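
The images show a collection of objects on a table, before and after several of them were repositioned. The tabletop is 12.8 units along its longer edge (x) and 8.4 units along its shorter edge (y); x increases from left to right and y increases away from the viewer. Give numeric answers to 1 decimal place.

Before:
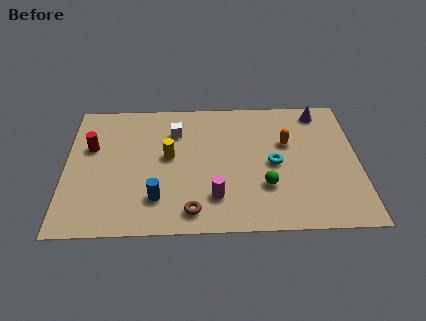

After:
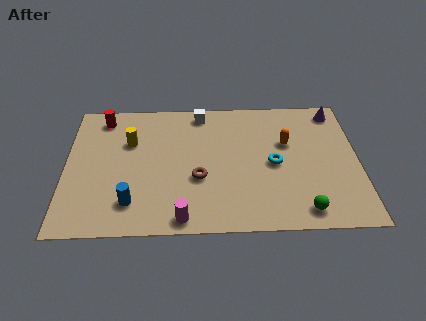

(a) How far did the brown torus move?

2.0

The brown torus moved from about (5.5, 1.2) to (5.8, 3.2), a distance of √(0.3² + 2.0²) ≈ 2.0.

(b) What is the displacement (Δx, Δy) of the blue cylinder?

(-1.1, -0.2)

The blue cylinder started near (4.0, 2.0) and ended near (2.9, 1.8).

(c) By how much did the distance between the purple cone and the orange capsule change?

+0.5

They were about 2.5 units apart before and 3.0 after — 0.5 units further apart.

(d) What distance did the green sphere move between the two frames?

2.2

The green sphere was near (8.7, 2.6) before and (10.3, 1.1) after, so it travelled √(1.6² + 1.5²) ≈ 2.2 units.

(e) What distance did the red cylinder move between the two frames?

2.0

From (1.1, 5.3) to (1.6, 7.2), the red cylinder covered √(0.5² + 1.9²) ≈ 2.0 units.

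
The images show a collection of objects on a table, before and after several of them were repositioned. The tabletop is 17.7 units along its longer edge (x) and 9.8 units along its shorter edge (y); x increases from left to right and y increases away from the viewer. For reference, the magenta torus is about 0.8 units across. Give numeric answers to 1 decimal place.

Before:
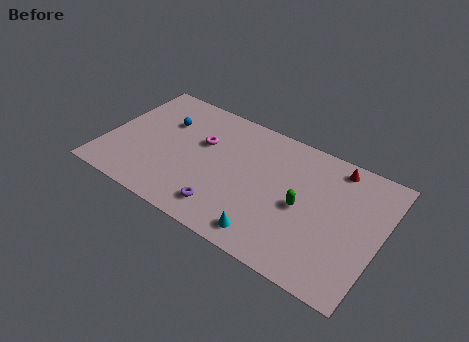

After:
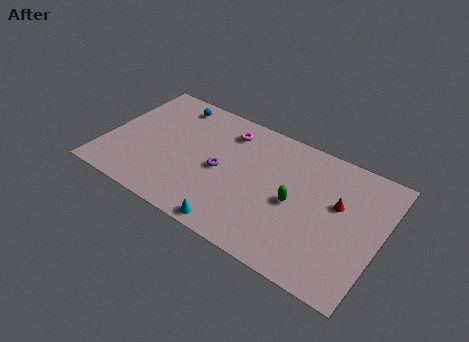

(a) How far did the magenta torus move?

2.2

From (6.0, 6.2) to (7.4, 7.9), the magenta torus covered √(1.4² + 1.7²) ≈ 2.2 units.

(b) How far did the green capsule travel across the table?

0.5

The green capsule moved from about (12.8, 4.6) to (12.3, 4.6), a distance of √(0.5² + 0.0²) ≈ 0.5.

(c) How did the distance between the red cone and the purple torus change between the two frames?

-1.7

Before: roughly 9.2 units apart; after: 7.5. That's 1.7 units closer together.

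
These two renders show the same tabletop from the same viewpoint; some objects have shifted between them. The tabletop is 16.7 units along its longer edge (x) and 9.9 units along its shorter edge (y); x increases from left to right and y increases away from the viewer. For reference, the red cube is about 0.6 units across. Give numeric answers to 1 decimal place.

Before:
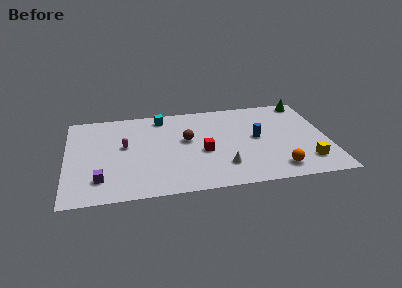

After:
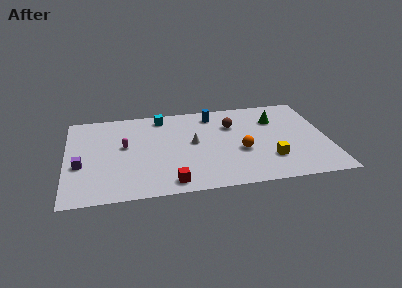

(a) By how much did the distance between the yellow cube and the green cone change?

-2.4

They were about 6.8 units apart before and 4.4 after — 2.4 units closer together.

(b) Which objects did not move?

the cyan cube and the magenta capsule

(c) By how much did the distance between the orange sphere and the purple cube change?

-1.0

They were about 11.2 units apart before and 10.2 after — 1.0 units closer together.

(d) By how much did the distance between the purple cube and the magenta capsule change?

-0.5

Before: roughly 3.8 units apart; after: 3.3. That's 0.5 units closer together.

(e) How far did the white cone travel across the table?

3.4

From (9.9, 2.4) to (8.1, 5.3), the white cone covered √(1.8² + 2.9²) ≈ 3.4 units.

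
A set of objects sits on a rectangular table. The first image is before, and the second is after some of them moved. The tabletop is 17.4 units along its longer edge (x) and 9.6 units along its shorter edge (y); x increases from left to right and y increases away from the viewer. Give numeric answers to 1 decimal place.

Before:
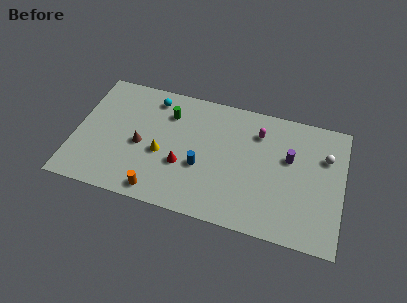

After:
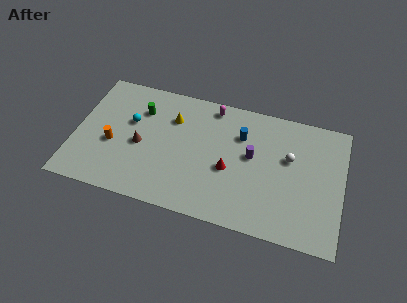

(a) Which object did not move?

the brown cone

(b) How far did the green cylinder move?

1.8

From (5.9, 7.2) to (4.1, 7.0), the green cylinder covered √(1.8² + 0.2²) ≈ 1.8 units.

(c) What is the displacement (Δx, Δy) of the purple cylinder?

(-2.4, -0.5)

From the two frames, the purple cylinder sits at roughly (13.9, 5.9) before and (11.5, 5.4) after.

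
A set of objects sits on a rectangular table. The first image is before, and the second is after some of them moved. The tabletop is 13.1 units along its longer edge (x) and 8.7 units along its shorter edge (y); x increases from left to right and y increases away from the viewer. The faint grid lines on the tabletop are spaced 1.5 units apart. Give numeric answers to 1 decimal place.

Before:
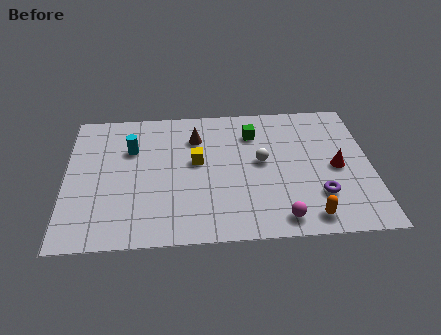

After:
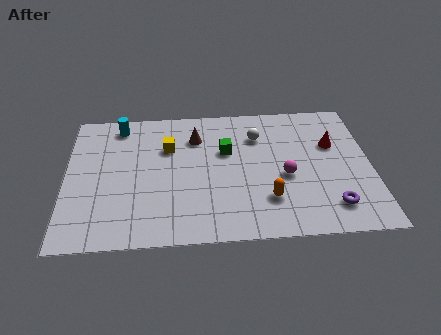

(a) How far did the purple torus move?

0.9

The purple torus moved from about (10.8, 2.4) to (11.3, 1.7), a distance of √(0.5² + 0.7²) ≈ 0.9.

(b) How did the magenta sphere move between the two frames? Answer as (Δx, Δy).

(0.3, 2.6)

From the two frames, the magenta sphere sits at roughly (9.1, 1.1) before and (9.4, 3.7) after.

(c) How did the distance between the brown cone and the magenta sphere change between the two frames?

-1.7

They were about 6.4 units apart before and 4.7 after — 1.7 units closer together.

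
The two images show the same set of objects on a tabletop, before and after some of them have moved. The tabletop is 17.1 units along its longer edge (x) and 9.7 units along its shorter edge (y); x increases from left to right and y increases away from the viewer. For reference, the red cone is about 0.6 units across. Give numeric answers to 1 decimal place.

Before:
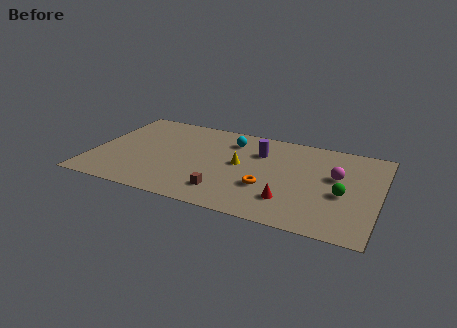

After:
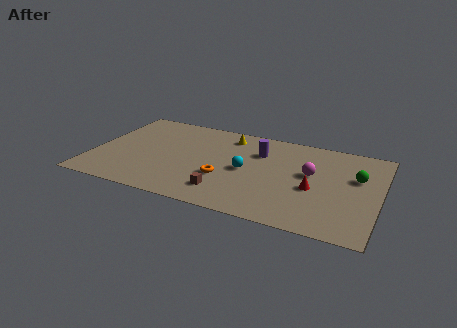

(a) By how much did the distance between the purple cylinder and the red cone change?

-0.5

The distance was about 5.0 in the first image and 4.5 in the second, so they moved 0.5 units closer together.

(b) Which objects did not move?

the purple cylinder and the brown cube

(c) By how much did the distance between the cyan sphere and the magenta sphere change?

-2.8

Before: roughly 6.7 units apart; after: 3.9. That's 2.8 units closer together.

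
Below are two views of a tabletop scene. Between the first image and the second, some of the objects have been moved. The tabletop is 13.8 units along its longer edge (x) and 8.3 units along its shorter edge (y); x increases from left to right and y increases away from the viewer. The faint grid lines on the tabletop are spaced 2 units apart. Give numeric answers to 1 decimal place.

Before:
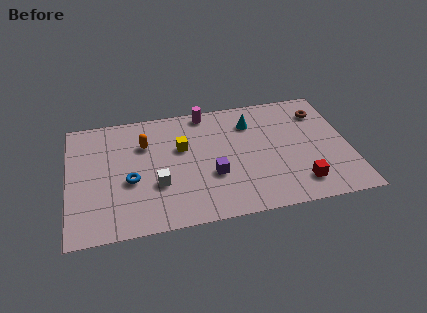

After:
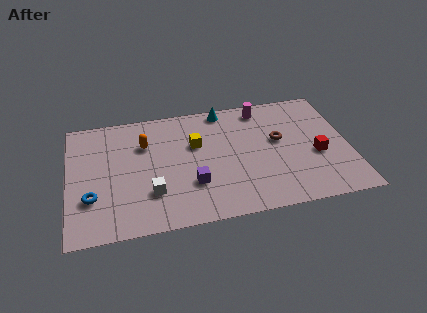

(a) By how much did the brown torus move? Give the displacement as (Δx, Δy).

(-2.2, -1.6)

The brown torus was at about (12.6, 6.4) and moved to about (10.4, 4.8).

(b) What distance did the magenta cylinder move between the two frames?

2.8

The magenta cylinder was near (6.9, 7.5) before and (9.7, 7.2) after, so it travelled √(2.8² + 0.3²) ≈ 2.8 units.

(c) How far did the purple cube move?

1.1

From (7.0, 3.0) to (6.0, 2.6), the purple cube covered √(1.0² + 0.4²) ≈ 1.1 units.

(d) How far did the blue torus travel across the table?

2.1

From (3.0, 3.4) to (1.1, 2.6), the blue torus covered √(1.9² + 0.8²) ≈ 2.1 units.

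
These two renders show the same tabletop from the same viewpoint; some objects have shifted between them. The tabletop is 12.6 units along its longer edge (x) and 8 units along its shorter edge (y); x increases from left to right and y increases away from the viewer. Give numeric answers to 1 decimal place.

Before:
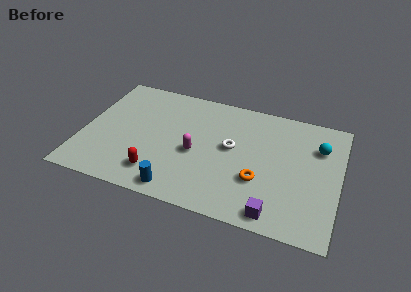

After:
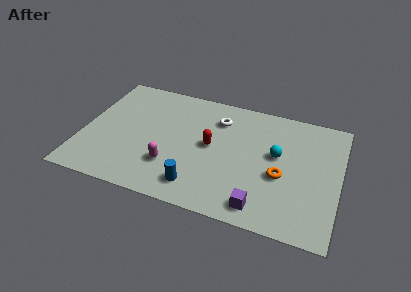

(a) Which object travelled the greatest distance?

the red capsule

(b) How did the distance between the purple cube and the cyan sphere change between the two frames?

-1.6

They were about 5.1 units apart before and 3.5 after — 1.6 units closer together.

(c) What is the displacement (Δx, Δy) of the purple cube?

(-0.7, 0.2)

From the two frames, the purple cube sits at roughly (9.7, 0.9) before and (9.0, 1.1) after.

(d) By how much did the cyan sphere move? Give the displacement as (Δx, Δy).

(-2.0, -1.1)

The cyan sphere started near (11.5, 5.7) and ended near (9.5, 4.6).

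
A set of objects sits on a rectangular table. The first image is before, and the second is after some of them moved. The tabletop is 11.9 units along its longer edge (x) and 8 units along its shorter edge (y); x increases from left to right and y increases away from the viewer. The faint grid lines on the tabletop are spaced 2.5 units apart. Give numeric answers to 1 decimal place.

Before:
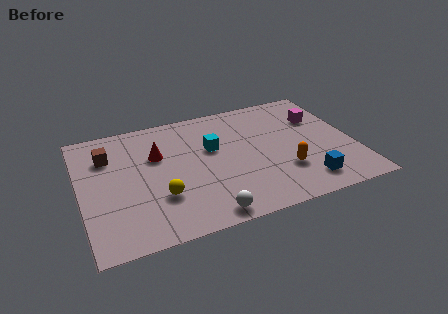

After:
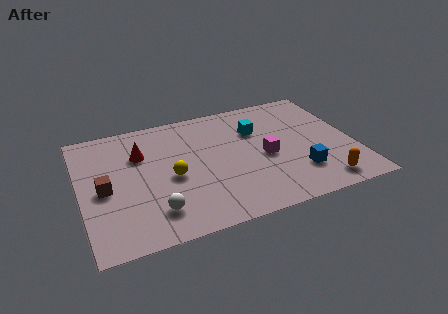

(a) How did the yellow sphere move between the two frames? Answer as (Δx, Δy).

(0.6, 1.1)

From the two frames, the yellow sphere sits at roughly (3.3, 2.5) before and (3.9, 3.6) after.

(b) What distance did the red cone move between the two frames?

0.8

From (3.4, 5.2) to (2.7, 5.5), the red cone covered √(0.7² + 0.3²) ≈ 0.8 units.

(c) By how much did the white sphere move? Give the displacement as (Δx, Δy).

(-2.1, 0.9)

The white sphere was at about (5.1, 0.8) and moved to about (3.0, 1.7).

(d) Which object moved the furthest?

the magenta cube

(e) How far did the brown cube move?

2.1

The brown cube was near (1.3, 5.8) before and (1.0, 3.7) after, so it travelled √(0.3² + 2.1²) ≈ 2.1 units.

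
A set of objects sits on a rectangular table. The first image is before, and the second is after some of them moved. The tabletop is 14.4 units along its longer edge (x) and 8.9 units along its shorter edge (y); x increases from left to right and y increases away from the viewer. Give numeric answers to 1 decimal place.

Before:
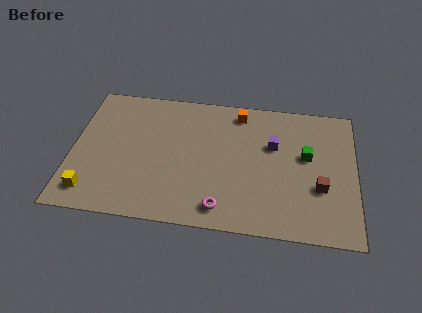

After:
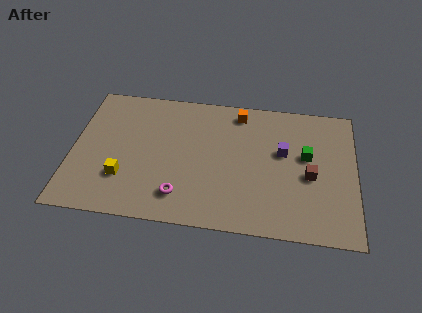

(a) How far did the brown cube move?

0.9

The brown cube was near (12.6, 3.2) before and (12.1, 3.9) after, so it travelled √(0.5² + 0.7²) ≈ 0.9 units.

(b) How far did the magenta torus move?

2.2

From (7.7, 1.3) to (5.6, 1.8), the magenta torus covered √(2.1² + 0.5²) ≈ 2.2 units.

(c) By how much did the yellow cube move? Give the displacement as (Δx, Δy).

(1.6, 1.1)

The yellow cube was at about (1.1, 1.5) and moved to about (2.7, 2.6).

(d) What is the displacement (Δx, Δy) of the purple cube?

(0.5, -0.4)

The purple cube was at about (10.2, 5.7) and moved to about (10.7, 5.3).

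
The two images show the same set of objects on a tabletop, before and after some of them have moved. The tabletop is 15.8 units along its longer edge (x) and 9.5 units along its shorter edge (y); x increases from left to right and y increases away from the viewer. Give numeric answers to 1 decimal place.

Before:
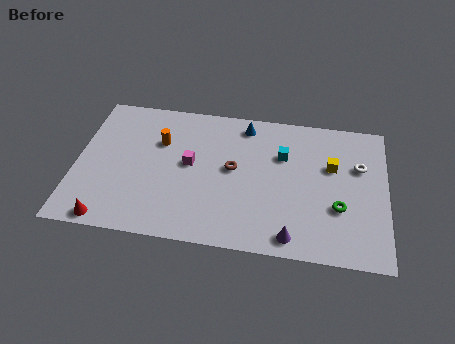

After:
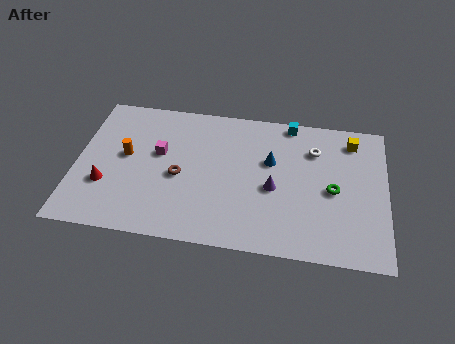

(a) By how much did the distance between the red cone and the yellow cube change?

+1.0

Before: roughly 12.3 units apart; after: 13.3. That's 1.0 units further apart.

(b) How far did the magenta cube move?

1.7

The magenta cube was near (5.8, 5.1) before and (4.2, 5.6) after, so it travelled √(1.6² + 0.5²) ≈ 1.7 units.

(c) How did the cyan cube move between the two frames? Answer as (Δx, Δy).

(0.3, 2.3)

From the two frames, the cyan cube sits at roughly (10.5, 6.4) before and (10.8, 8.7) after.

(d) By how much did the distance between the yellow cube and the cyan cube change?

+0.8

The distance was about 2.5 in the first image and 3.3 in the second, so they moved 0.8 units further apart.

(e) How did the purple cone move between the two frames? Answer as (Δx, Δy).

(-1.0, 3.0)

The purple cone was at about (11.1, 1.1) and moved to about (10.1, 4.1).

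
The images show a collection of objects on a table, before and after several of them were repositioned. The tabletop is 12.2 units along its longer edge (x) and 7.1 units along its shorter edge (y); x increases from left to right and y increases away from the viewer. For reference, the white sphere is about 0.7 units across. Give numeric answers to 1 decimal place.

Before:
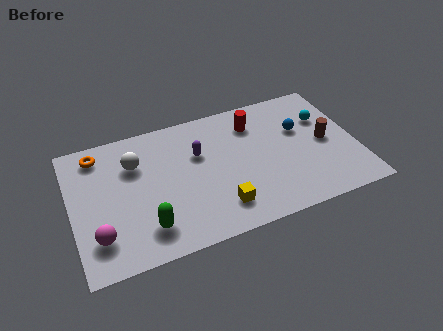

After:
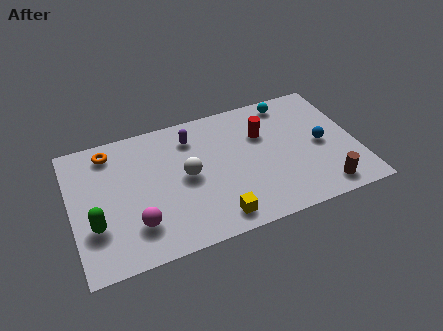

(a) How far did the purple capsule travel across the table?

1.0

From (5.5, 4.6) to (5.3, 5.6), the purple capsule covered √(0.2² + 1.0²) ≈ 1.0 units.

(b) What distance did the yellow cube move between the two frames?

0.5

The yellow cube was near (6.1, 1.5) before and (5.9, 1.0) after, so it travelled √(0.2² + 0.5²) ≈ 0.5 units.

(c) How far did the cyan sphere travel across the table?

2.0

From (11.0, 4.8) to (9.6, 6.2), the cyan sphere covered √(1.4² + 1.4²) ≈ 2.0 units.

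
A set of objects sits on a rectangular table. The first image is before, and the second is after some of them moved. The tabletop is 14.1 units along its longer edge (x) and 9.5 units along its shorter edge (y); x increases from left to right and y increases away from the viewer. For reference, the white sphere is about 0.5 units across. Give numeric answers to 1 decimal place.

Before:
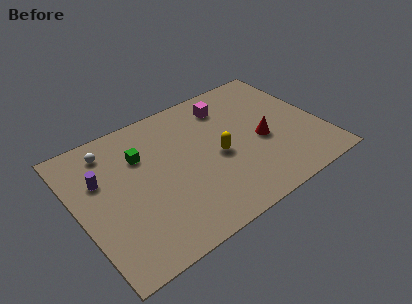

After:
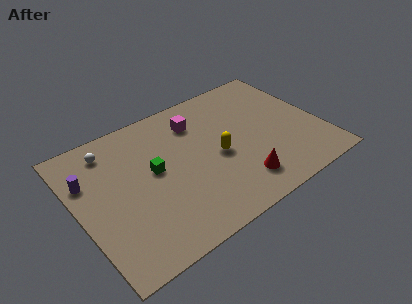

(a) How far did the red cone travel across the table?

2.8

From (10.6, 4.1) to (8.8, 1.9), the red cone covered √(1.8² + 2.2²) ≈ 2.8 units.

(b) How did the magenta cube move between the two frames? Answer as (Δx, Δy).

(-1.9, -0.3)

The magenta cube started near (9.2, 7.6) and ended near (7.3, 7.3).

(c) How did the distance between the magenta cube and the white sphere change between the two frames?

-1.9

They were about 6.9 units apart before and 5.0 after — 1.9 units closer together.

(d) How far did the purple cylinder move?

0.8

The purple cylinder moved from about (1.5, 6.2) to (0.8, 6.5), a distance of √(0.7² + 0.3²) ≈ 0.8.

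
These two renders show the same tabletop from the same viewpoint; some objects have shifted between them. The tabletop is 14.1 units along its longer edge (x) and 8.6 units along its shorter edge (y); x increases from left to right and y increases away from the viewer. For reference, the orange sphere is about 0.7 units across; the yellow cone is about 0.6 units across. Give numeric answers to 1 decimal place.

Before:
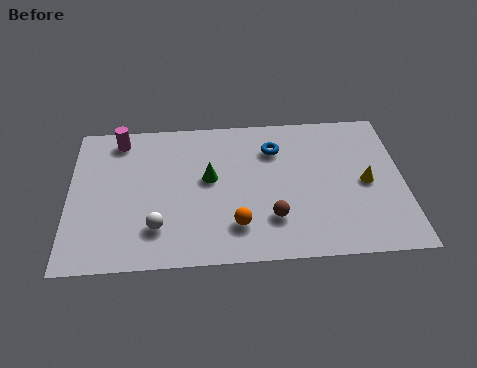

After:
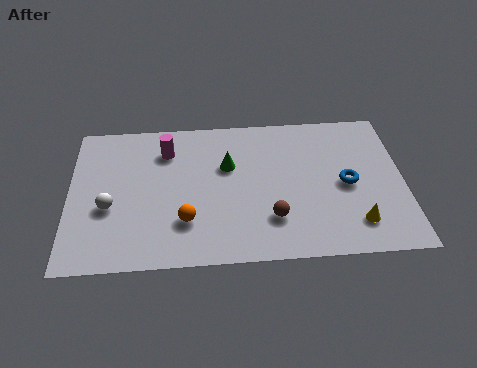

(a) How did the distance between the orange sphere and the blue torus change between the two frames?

+2.3

They were about 4.7 units apart before and 7.0 after — 2.3 units further apart.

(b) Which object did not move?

the brown sphere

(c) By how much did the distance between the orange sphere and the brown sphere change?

+2.1

They were about 1.5 units apart before and 3.6 after — 2.1 units further apart.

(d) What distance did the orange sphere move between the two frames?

2.1

The orange sphere was near (7.0, 2.0) before and (4.9, 2.4) after, so it travelled √(2.1² + 0.4²) ≈ 2.1 units.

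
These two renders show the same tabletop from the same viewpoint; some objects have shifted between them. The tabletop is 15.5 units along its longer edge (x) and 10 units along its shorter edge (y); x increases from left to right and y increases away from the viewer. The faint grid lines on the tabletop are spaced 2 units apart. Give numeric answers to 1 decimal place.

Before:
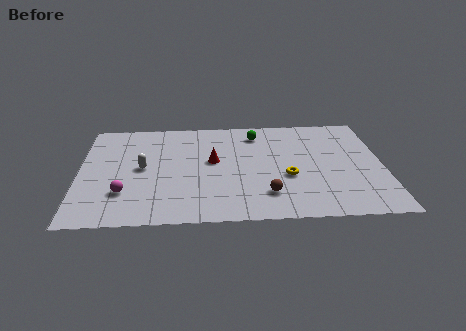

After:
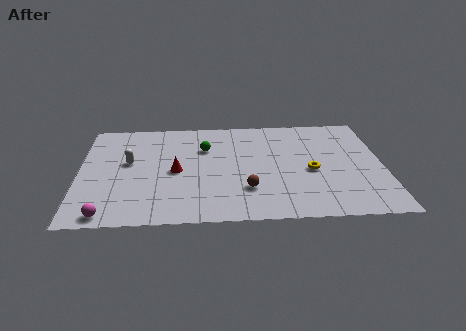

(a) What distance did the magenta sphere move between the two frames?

2.1

The magenta sphere moved from about (2.3, 2.8) to (1.5, 0.9), a distance of √(0.8² + 1.9²) ≈ 2.1.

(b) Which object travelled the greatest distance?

the green sphere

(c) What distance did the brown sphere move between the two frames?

1.1

The brown sphere moved from about (9.5, 2.3) to (8.5, 2.8), a distance of √(1.0² + 0.5²) ≈ 1.1.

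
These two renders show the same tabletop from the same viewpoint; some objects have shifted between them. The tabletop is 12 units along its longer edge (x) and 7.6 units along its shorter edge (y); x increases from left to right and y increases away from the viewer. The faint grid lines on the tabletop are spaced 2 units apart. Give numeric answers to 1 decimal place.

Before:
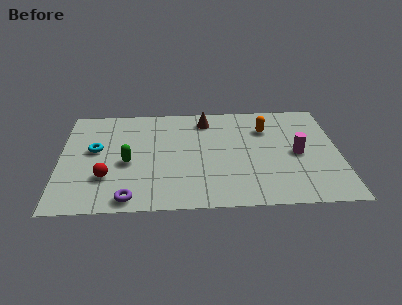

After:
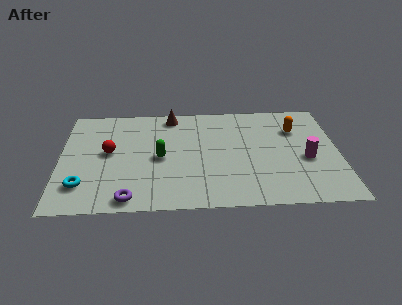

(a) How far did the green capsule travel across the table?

1.4

From (2.9, 3.3) to (4.3, 3.6), the green capsule covered √(1.4² + 0.3²) ≈ 1.4 units.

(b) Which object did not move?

the purple torus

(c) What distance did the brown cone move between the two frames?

1.6

The brown cone was near (6.3, 6.3) before and (4.8, 6.7) after, so it travelled √(1.5² + 0.4²) ≈ 1.6 units.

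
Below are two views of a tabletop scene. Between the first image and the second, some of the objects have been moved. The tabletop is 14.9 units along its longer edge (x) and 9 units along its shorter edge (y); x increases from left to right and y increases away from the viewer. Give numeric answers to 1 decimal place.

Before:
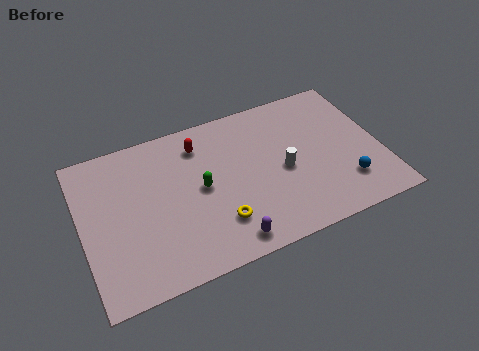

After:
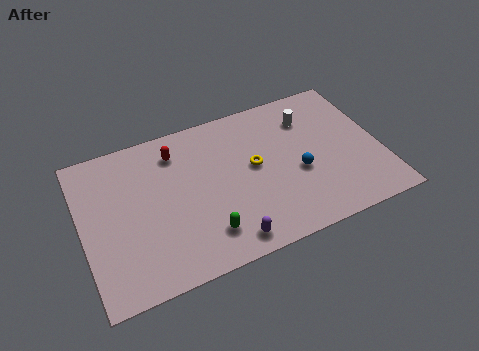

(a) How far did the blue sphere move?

2.7

The blue sphere moved from about (12.9, 2.2) to (10.7, 3.7), a distance of √(2.2² + 1.5²) ≈ 2.7.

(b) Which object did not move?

the purple capsule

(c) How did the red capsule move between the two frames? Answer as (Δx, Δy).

(-1.2, 0.0)

From the two frames, the red capsule sits at roughly (6.1, 7.2) before and (4.9, 7.2) after.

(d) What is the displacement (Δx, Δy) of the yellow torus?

(2.1, 2.6)

From the two frames, the yellow torus sits at roughly (6.5, 2.3) before and (8.6, 4.9) after.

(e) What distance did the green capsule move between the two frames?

2.7

The green capsule was near (5.9, 4.6) before and (5.8, 1.9) after, so it travelled √(0.1² + 2.7²) ≈ 2.7 units.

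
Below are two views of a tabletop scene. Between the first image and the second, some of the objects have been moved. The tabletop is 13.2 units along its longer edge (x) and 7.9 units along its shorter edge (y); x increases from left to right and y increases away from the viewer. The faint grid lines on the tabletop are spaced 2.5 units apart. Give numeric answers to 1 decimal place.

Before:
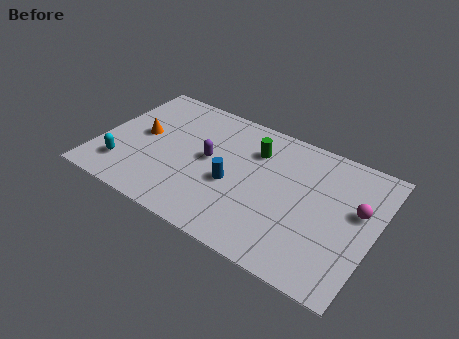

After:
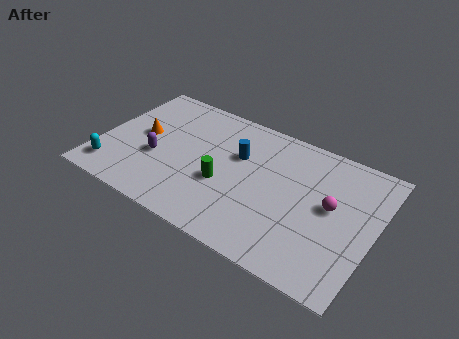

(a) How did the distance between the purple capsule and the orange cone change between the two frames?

-1.9

The distance was about 3.3 in the first image and 1.4 in the second, so they moved 1.9 units closer together.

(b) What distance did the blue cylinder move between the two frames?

1.8

The blue cylinder moved from about (6.5, 3.3) to (6.5, 5.1), a distance of √(0.0² + 1.8²) ≈ 1.8.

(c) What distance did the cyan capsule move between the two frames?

0.6

The cyan capsule moved from about (1.4, 1.8) to (0.9, 1.4), a distance of √(0.5² + 0.4²) ≈ 0.6.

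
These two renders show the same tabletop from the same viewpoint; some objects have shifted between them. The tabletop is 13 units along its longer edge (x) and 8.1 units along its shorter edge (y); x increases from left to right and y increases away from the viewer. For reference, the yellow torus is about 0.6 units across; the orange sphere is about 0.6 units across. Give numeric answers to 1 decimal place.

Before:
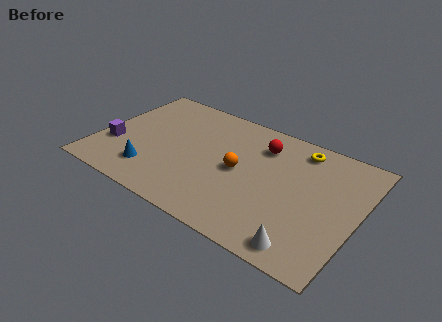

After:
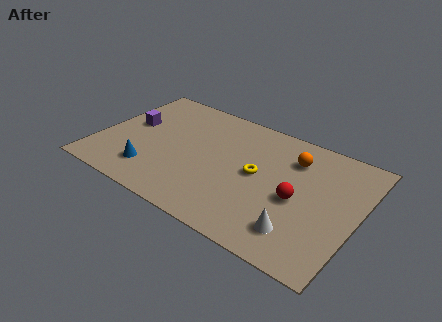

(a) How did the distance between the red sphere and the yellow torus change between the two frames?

+0.3

They were about 1.9 units apart before and 2.2 after — 0.3 units further apart.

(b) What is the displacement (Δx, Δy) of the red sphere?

(2.2, -2.6)

The red sphere started near (7.9, 6.2) and ended near (10.1, 3.6).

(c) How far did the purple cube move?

2.0

From (0.9, 2.7) to (1.4, 4.6), the purple cube covered √(0.5² + 1.9²) ≈ 2.0 units.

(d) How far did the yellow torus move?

3.2

The yellow torus moved from about (9.7, 6.9) to (8.0, 4.2), a distance of √(1.7² + 2.7²) ≈ 3.2.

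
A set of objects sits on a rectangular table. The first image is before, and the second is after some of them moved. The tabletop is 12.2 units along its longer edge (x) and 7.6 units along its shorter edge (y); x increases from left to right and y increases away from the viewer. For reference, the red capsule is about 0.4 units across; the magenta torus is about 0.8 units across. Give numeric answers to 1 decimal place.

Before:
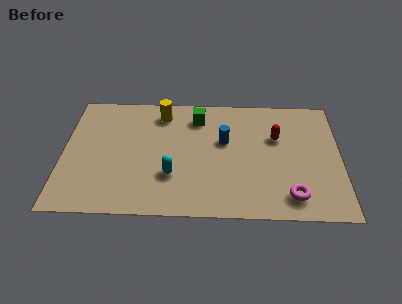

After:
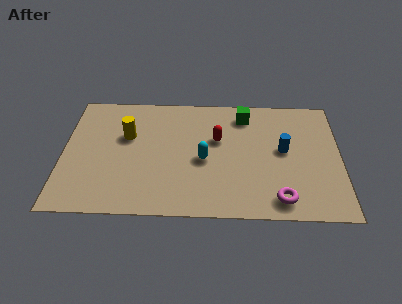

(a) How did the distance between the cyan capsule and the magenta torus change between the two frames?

-1.3

The distance was about 5.3 in the first image and 4.0 in the second, so they moved 1.3 units closer together.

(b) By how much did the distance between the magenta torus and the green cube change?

-0.9

They were about 6.3 units apart before and 5.4 after — 0.9 units closer together.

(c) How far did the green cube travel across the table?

2.1

The green cube moved from about (5.9, 6.1) to (8.0, 6.3), a distance of √(2.1² + 0.2²) ≈ 2.1.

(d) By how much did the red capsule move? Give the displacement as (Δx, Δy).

(-2.6, -0.2)

The red capsule started near (9.4, 4.9) and ended near (6.8, 4.7).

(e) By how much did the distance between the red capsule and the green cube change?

-1.7

The distance was about 3.7 in the first image and 2.0 in the second, so they moved 1.7 units closer together.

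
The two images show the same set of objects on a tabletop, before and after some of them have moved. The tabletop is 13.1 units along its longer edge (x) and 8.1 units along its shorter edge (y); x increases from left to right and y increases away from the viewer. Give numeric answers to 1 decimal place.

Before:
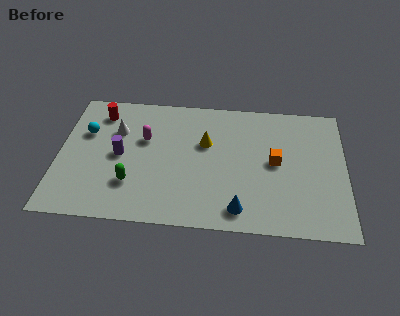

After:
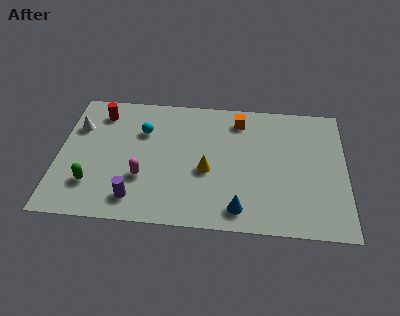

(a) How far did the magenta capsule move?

2.4

From (3.9, 5.1) to (3.9, 2.7), the magenta capsule covered √(0.0² + 2.4²) ≈ 2.4 units.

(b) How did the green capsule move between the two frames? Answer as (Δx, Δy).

(-1.8, -0.2)

The green capsule started near (3.4, 2.3) and ended near (1.6, 2.1).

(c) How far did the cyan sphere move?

2.6

The cyan sphere moved from about (1.2, 5.3) to (3.8, 5.6), a distance of √(2.6² + 0.3²) ≈ 2.6.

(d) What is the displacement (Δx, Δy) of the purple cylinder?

(0.8, -2.6)

The purple cylinder started near (2.8, 4.0) and ended near (3.6, 1.4).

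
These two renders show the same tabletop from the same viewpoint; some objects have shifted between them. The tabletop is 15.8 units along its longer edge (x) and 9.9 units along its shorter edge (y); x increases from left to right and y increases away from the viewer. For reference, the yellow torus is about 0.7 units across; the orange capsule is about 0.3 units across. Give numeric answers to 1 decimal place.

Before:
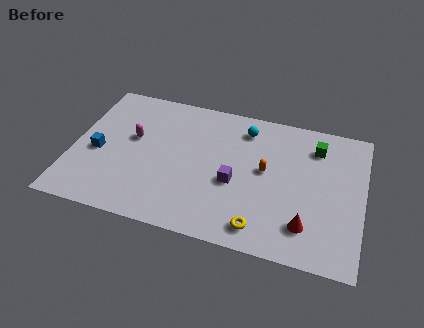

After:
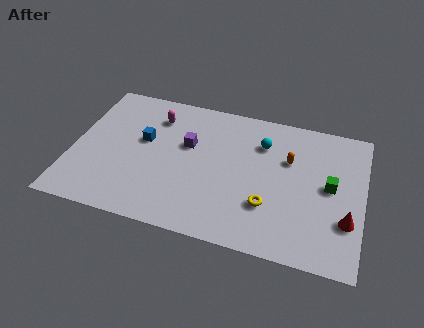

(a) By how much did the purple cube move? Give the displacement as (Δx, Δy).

(-2.7, 2.0)

The purple cube was at about (8.9, 4.1) and moved to about (6.2, 6.1).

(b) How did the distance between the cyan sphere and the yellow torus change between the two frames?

-2.5

They were about 6.8 units apart before and 4.3 after — 2.5 units closer together.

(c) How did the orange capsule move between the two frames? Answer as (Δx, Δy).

(1.2, 1.1)

The orange capsule was at about (10.5, 5.4) and moved to about (11.7, 6.5).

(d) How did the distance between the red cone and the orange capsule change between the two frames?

+0.7

The distance was about 4.0 in the first image and 4.7 in the second, so they moved 0.7 units further apart.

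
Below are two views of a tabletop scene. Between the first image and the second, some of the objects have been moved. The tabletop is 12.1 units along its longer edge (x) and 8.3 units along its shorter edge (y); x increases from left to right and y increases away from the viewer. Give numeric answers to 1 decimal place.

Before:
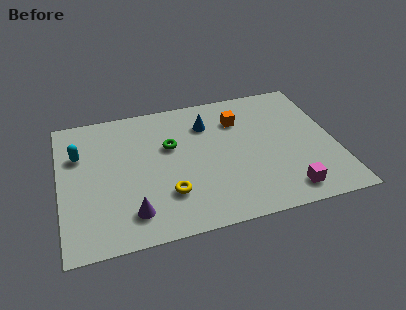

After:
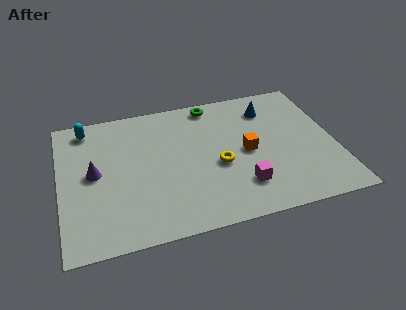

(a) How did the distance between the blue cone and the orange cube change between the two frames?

+1.4

The distance was about 1.4 in the first image and 2.8 in the second, so they moved 1.4 units further apart.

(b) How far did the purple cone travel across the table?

3.1

The purple cone moved from about (3.0, 1.6) to (1.5, 4.3), a distance of √(1.5² + 2.7²) ≈ 3.1.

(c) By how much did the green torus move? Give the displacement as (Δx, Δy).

(2.0, 2.2)

The green torus started near (4.9, 5.2) and ended near (6.9, 7.4).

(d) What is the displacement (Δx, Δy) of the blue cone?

(2.8, 0.3)

The blue cone was at about (6.6, 6.2) and moved to about (9.4, 6.5).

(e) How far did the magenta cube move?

2.1

The magenta cube was near (9.7, 1.2) before and (7.8, 2.0) after, so it travelled √(1.9² + 0.8²) ≈ 2.1 units.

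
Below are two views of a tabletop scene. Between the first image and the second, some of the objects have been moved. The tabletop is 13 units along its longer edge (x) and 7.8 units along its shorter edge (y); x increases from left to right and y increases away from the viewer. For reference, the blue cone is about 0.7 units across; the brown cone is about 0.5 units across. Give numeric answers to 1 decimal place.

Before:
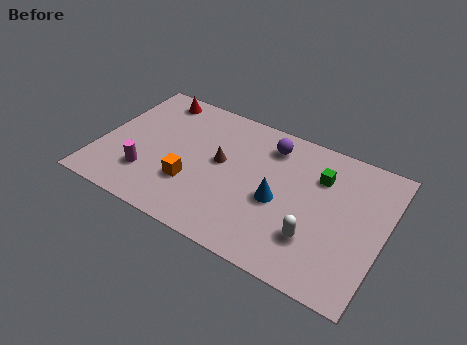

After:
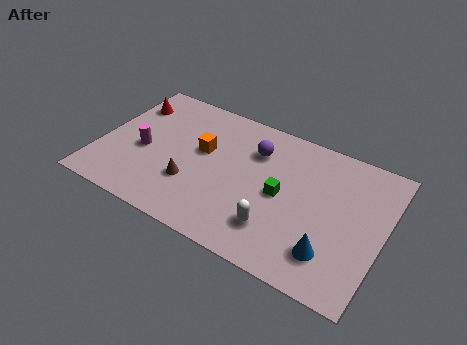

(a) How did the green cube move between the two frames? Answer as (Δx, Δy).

(-1.5, -1.8)

The green cube was at about (9.9, 5.6) and moved to about (8.4, 3.8).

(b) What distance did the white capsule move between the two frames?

1.7

From (10.1, 2.2) to (8.4, 1.9), the white capsule covered √(1.7² + 0.3²) ≈ 1.7 units.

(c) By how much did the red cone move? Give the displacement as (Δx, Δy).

(-1.1, -0.9)

The red cone was at about (2.0, 6.8) and moved to about (0.9, 5.9).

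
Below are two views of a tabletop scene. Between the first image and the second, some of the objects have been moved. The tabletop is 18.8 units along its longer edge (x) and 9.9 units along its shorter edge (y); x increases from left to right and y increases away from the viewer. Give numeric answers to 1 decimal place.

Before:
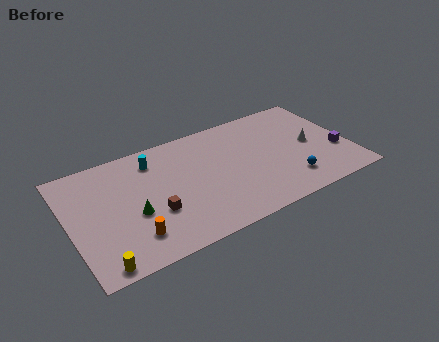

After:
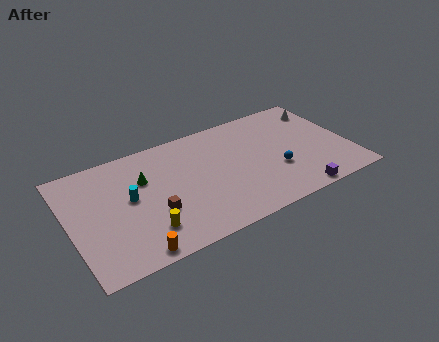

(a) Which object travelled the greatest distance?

the purple cube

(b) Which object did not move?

the brown cube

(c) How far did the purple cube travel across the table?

4.3

From (17.9, 3.5) to (14.6, 0.8), the purple cube covered √(3.3² + 2.7²) ≈ 4.3 units.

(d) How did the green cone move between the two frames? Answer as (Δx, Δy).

(1.0, 2.6)

The green cone started near (4.1, 4.0) and ended near (5.1, 6.6).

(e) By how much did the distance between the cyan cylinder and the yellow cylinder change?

-5.2

Before: roughly 8.4 units apart; after: 3.2. That's 5.2 units closer together.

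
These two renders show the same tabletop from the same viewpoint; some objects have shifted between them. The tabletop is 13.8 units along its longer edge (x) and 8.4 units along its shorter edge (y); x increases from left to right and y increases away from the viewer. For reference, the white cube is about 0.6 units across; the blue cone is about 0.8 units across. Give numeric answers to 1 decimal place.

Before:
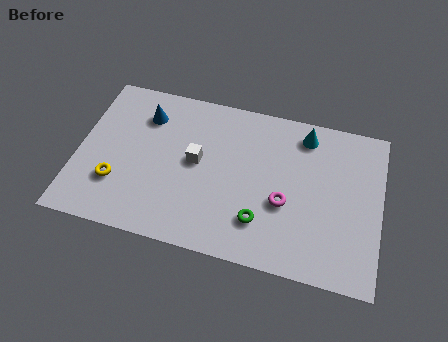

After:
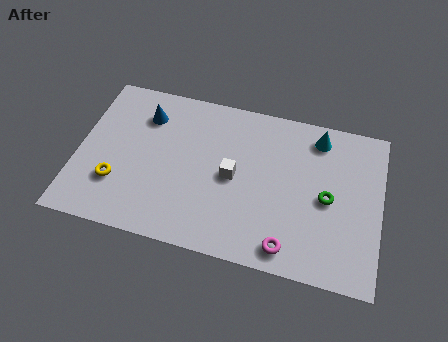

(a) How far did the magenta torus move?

2.2

From (9.5, 3.3) to (9.8, 1.1), the magenta torus covered √(0.3² + 2.2²) ≈ 2.2 units.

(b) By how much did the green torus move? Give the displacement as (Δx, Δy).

(2.9, 1.9)

The green torus started near (8.5, 2.1) and ended near (11.4, 4.0).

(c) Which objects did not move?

the blue cone and the yellow torus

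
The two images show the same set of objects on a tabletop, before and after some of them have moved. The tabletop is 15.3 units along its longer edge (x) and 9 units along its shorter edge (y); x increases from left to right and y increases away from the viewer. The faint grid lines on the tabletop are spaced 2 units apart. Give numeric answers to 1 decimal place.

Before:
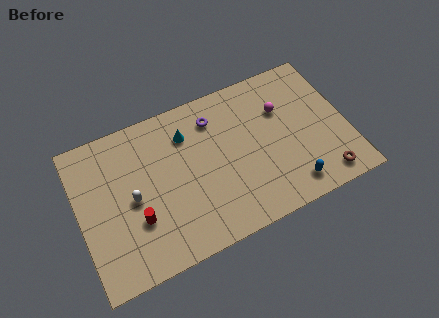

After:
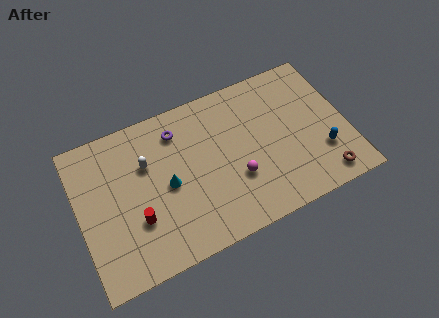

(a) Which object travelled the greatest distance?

the magenta sphere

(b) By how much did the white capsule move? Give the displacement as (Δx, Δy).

(1.0, 1.7)

The white capsule was at about (3.0, 4.3) and moved to about (4.0, 6.0).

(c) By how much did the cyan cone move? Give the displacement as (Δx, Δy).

(-1.4, -2.5)

From the two frames, the cyan cone sits at roughly (6.4, 6.8) before and (5.0, 4.3) after.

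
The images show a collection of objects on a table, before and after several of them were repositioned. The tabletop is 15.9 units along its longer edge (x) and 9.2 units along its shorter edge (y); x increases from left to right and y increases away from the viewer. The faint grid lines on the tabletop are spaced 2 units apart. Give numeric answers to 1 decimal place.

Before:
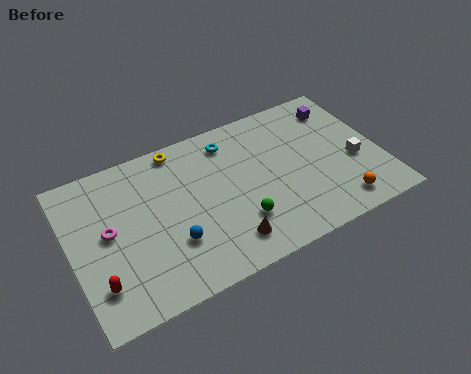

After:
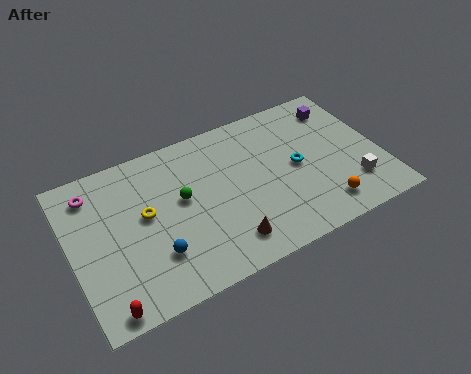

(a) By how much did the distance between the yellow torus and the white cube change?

+1.0

Before: roughly 9.8 units apart; after: 10.8. That's 1.0 units further apart.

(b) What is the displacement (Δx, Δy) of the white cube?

(-0.3, -1.4)

The white cube was at about (14.5, 3.7) and moved to about (14.2, 2.3).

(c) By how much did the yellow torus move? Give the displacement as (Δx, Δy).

(-2.1, -3.2)

The yellow torus was at about (5.9, 8.3) and moved to about (3.8, 5.1).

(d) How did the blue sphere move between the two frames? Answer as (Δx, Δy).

(-0.9, -0.3)

The blue sphere was at about (4.9, 2.9) and moved to about (4.0, 2.6).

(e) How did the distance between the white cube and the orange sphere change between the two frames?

-0.8

They were about 2.6 units apart before and 1.8 after — 0.8 units closer together.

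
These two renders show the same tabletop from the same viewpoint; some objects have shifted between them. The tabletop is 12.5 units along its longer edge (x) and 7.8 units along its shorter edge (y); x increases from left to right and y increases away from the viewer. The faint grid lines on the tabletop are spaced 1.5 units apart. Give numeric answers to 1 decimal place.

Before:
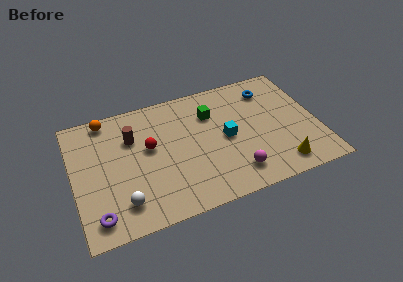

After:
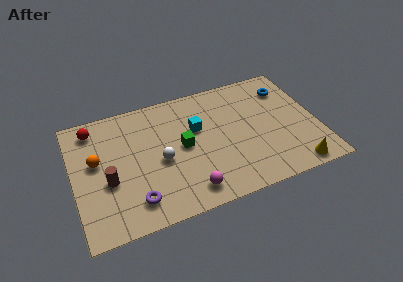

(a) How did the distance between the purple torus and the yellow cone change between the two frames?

-1.2

They were about 9.3 units apart before and 8.1 after — 1.2 units closer together.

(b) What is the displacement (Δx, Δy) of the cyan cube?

(-1.4, 1.1)

The cyan cube started near (7.8, 3.8) and ended near (6.4, 4.9).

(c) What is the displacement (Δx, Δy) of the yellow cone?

(0.7, -0.4)

The yellow cone started near (10.3, 1.2) and ended near (11.0, 0.8).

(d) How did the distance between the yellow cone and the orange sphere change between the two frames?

+0.3

The distance was about 10.2 in the first image and 10.5 in the second, so they moved 0.3 units further apart.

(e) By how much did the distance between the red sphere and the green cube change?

+1.6

They were about 3.5 units apart before and 5.1 after — 1.6 units further apart.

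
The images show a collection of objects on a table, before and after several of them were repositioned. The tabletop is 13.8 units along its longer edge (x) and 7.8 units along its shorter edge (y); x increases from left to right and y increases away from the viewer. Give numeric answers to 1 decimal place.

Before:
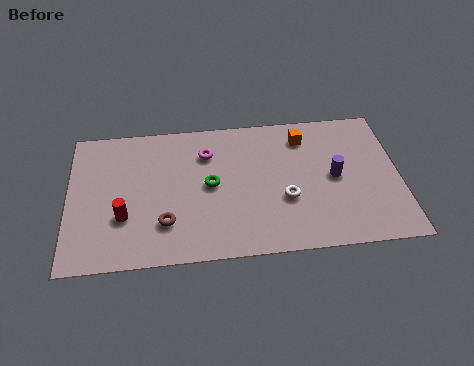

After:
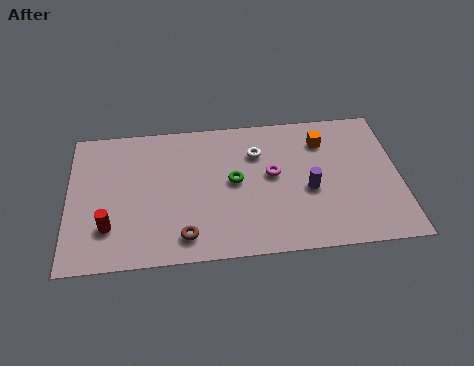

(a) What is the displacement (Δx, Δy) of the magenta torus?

(2.7, -1.5)

From the two frames, the magenta torus sits at roughly (5.8, 5.8) before and (8.5, 4.3) after.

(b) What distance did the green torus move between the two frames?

1.0

The green torus was near (5.9, 4.0) before and (6.9, 4.1) after, so it travelled √(1.0² + 0.1²) ≈ 1.0 units.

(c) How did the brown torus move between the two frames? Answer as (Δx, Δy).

(0.8, -0.8)

The brown torus started near (4.0, 2.1) and ended near (4.8, 1.3).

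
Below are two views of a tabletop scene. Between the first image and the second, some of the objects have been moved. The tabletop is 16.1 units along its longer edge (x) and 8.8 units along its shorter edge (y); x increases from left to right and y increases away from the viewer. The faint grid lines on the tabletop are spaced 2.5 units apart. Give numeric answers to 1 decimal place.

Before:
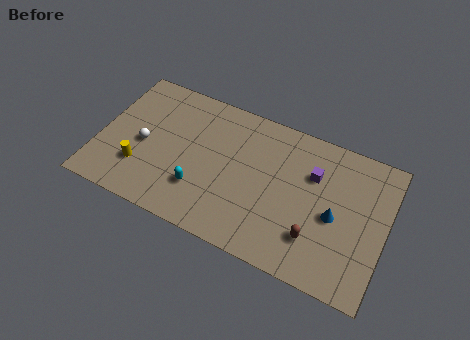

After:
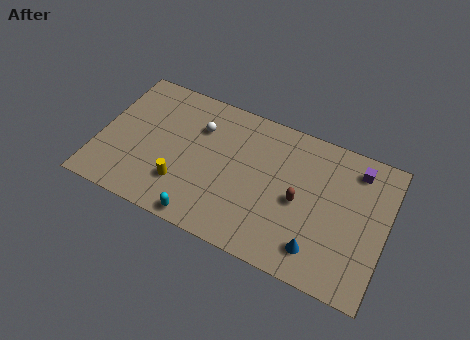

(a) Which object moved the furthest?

the white sphere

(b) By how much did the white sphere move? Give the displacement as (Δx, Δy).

(2.9, 2.3)

The white sphere was at about (2.5, 4.0) and moved to about (5.4, 6.3).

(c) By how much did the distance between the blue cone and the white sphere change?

-2.3

Before: roughly 10.8 units apart; after: 8.5. That's 2.3 units closer together.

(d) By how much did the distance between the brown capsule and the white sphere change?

-3.7

They were about 10.0 units apart before and 6.3 after — 3.7 units closer together.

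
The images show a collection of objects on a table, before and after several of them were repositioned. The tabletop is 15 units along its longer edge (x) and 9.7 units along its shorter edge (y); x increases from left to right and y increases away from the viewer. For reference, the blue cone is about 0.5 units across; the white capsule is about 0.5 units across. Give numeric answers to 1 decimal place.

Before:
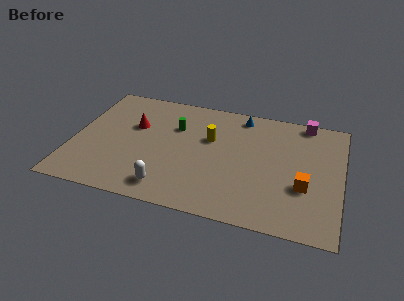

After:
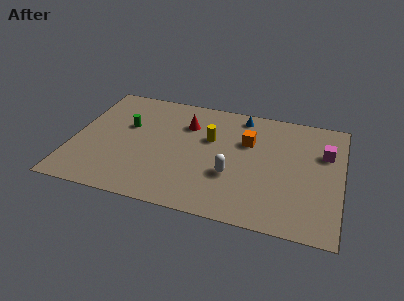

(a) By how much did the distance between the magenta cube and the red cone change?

-2.1

Before: roughly 9.9 units apart; after: 7.8. That's 2.1 units closer together.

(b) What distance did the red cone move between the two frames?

3.0

The red cone was near (3.3, 6.1) before and (6.2, 7.0) after, so it travelled √(2.9² + 0.9²) ≈ 3.0 units.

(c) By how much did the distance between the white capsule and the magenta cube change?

-4.4

Before: roughly 10.3 units apart; after: 5.9. That's 4.4 units closer together.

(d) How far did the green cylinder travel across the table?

2.8

The green cylinder was near (5.6, 6.6) before and (2.9, 6.0) after, so it travelled √(2.7² + 0.6²) ≈ 2.8 units.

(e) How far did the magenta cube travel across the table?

2.7

The magenta cube moved from about (12.8, 8.9) to (14.0, 6.5), a distance of √(1.2² + 2.4²) ≈ 2.7.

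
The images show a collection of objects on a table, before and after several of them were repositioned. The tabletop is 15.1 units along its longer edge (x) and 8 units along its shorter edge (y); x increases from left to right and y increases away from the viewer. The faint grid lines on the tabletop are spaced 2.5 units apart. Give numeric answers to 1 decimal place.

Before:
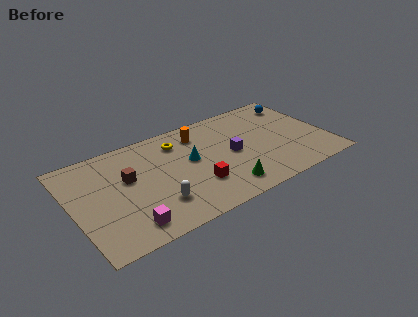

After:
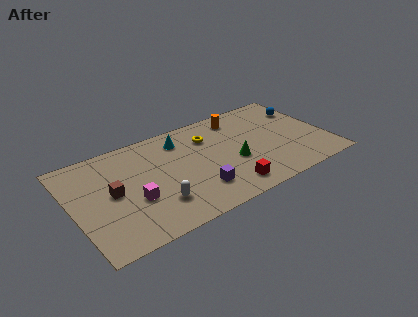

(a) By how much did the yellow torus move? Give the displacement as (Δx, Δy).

(1.8, -0.4)

The yellow torus started near (6.5, 6.3) and ended near (8.3, 5.9).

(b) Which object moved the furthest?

the purple cube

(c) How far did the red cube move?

2.0

The red cube moved from about (7.0, 2.4) to (8.7, 1.3), a distance of √(1.7² + 1.1²) ≈ 2.0.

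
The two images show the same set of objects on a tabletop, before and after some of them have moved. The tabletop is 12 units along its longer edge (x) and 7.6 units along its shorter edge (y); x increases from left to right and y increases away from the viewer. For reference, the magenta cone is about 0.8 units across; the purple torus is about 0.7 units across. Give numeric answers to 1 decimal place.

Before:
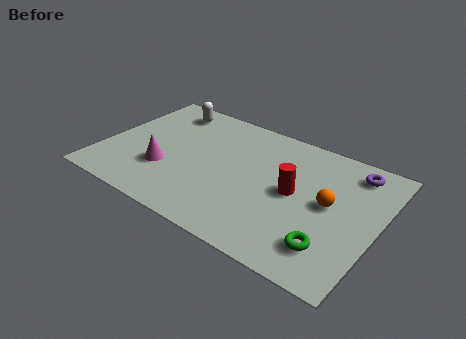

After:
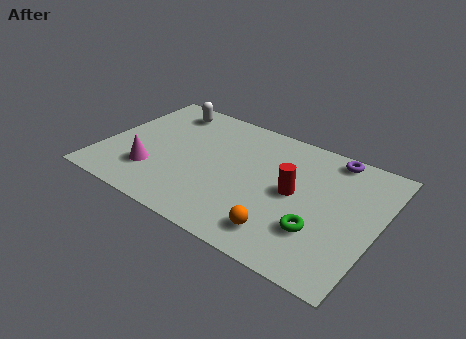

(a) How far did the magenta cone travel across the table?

0.6

The magenta cone moved from about (2.9, 2.5) to (2.4, 2.1), a distance of √(0.5² + 0.4²) ≈ 0.6.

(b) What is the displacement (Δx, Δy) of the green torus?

(-0.6, 0.6)

From the two frames, the green torus sits at roughly (10.3, 1.7) before and (9.7, 2.3) after.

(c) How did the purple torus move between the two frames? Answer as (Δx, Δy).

(-1.0, 0.4)

The purple torus was at about (10.6, 6.4) and moved to about (9.6, 6.8).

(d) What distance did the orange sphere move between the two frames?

3.1

The orange sphere was near (9.9, 4.0) before and (8.3, 1.4) after, so it travelled √(1.6² + 2.6²) ≈ 3.1 units.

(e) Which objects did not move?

the white capsule and the red cylinder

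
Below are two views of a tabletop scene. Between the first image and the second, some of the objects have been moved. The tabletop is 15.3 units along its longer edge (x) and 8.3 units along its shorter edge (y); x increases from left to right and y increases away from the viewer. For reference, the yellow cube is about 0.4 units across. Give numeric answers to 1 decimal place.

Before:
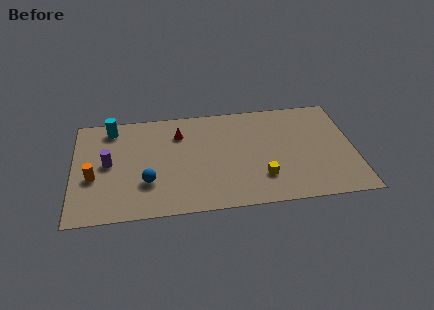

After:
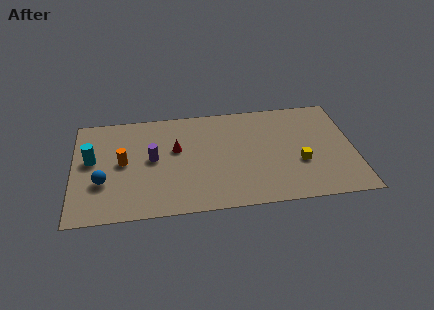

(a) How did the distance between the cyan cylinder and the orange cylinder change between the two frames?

-2.2

They were about 3.9 units apart before and 1.7 after — 2.2 units closer together.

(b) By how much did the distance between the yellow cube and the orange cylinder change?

+0.5

Before: roughly 9.2 units apart; after: 9.7. That's 0.5 units further apart.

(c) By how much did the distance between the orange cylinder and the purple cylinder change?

+0.3

The distance was about 1.3 in the first image and 1.6 in the second, so they moved 0.3 units further apart.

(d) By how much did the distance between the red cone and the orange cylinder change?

-2.5

Before: roughly 5.5 units apart; after: 3.0. That's 2.5 units closer together.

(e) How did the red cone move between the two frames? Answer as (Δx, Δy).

(-0.2, -1.2)

The red cone was at about (5.8, 6.2) and moved to about (5.6, 5.0).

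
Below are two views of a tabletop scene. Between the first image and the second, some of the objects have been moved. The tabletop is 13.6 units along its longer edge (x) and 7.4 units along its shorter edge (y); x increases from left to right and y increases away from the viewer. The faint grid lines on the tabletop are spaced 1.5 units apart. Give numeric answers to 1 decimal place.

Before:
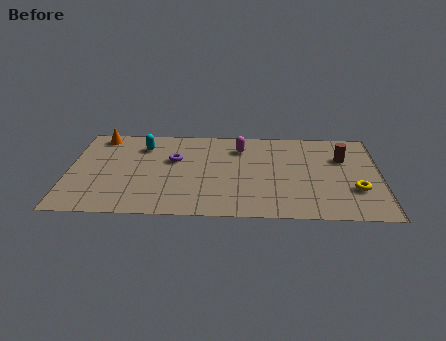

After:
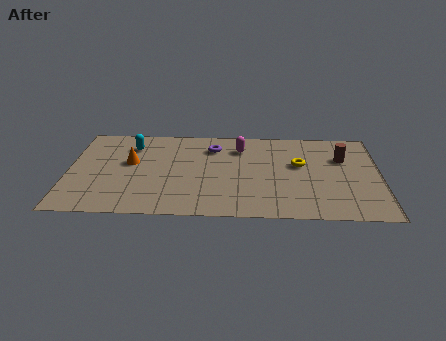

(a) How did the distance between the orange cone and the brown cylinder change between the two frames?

-1.5

Before: roughly 10.8 units apart; after: 9.3. That's 1.5 units closer together.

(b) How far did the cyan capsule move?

0.5

The cyan capsule was near (3.2, 5.7) before and (2.7, 5.7) after, so it travelled √(0.5² + 0.0²) ≈ 0.5 units.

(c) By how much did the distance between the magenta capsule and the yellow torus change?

-3.1

Before: roughly 6.0 units apart; after: 2.9. That's 3.1 units closer together.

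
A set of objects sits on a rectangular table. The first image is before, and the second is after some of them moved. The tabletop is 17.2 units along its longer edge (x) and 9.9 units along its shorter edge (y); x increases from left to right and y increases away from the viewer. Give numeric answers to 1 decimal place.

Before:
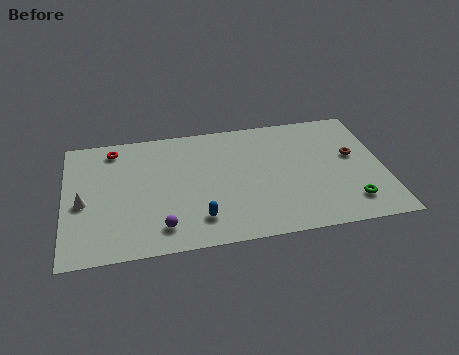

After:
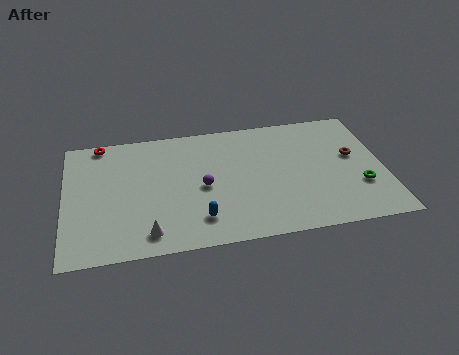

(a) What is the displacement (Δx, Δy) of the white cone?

(3.4, -2.9)

The white cone started near (1.0, 4.4) and ended near (4.4, 1.5).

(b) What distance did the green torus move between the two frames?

1.3

The green torus moved from about (15.2, 2.0) to (15.8, 3.2), a distance of √(0.6² + 1.2²) ≈ 1.3.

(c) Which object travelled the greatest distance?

the white cone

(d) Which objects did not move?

the blue capsule and the brown torus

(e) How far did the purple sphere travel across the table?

3.6

The purple sphere moved from about (5.1, 1.8) to (7.4, 4.6), a distance of √(2.3² + 2.8²) ≈ 3.6.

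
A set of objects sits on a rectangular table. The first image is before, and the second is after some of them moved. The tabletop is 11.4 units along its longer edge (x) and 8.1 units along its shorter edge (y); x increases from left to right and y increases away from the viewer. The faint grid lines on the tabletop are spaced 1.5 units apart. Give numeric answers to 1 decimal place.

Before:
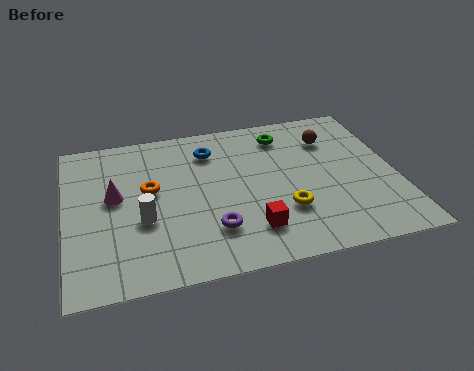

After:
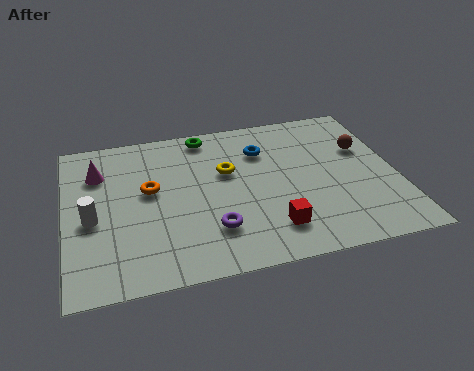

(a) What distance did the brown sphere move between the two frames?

1.4

The brown sphere was near (9.3, 6.0) before and (10.4, 5.2) after, so it travelled √(1.1² + 0.8²) ≈ 1.4 units.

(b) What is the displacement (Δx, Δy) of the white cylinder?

(-1.7, 0.4)

The white cylinder was at about (2.6, 3.1) and moved to about (0.9, 3.5).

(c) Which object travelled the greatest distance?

the yellow torus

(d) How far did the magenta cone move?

1.5

The magenta cone moved from about (1.7, 4.5) to (1.2, 5.9), a distance of √(0.5² + 1.4²) ≈ 1.5.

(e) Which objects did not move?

the orange torus and the purple torus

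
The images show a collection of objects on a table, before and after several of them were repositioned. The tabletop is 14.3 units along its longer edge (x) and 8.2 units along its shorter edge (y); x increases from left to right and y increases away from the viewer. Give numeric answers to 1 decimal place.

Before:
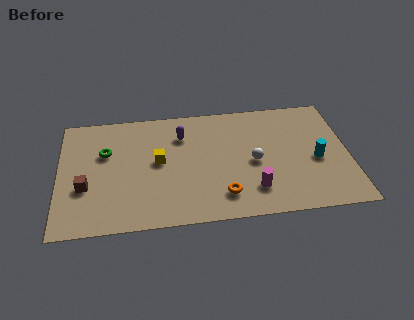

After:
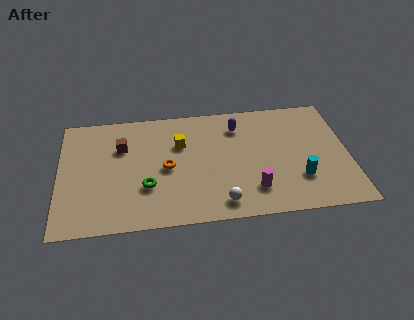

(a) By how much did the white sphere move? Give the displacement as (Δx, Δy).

(-1.7, -2.6)

From the two frames, the white sphere sits at roughly (9.6, 3.8) before and (7.9, 1.2) after.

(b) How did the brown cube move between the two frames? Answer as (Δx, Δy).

(1.8, 2.6)

The brown cube started near (1.3, 3.0) and ended near (3.1, 5.6).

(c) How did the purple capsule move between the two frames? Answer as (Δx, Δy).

(2.8, 0.3)

The purple capsule started near (6.1, 6.1) and ended near (8.9, 6.4).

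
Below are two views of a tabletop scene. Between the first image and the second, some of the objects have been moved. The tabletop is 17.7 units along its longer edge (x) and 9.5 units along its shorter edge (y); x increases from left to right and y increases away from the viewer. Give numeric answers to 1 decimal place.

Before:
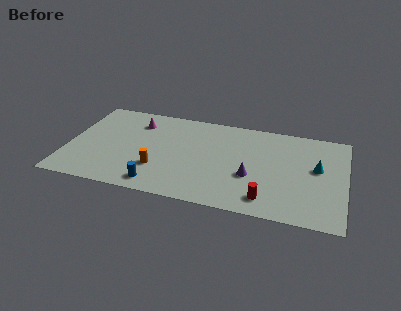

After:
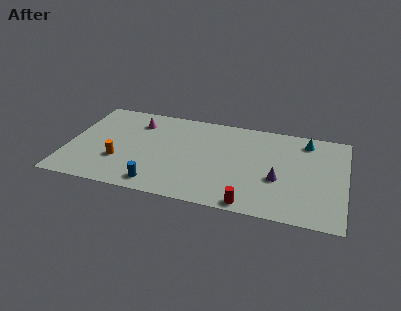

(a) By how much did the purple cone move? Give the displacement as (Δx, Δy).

(1.7, 0.1)

The purple cone started near (11.8, 3.6) and ended near (13.5, 3.7).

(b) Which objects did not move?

the magenta cone and the blue cylinder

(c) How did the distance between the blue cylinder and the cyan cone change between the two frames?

+0.6

The distance was about 10.7 in the first image and 11.3 in the second, so they moved 0.6 units further apart.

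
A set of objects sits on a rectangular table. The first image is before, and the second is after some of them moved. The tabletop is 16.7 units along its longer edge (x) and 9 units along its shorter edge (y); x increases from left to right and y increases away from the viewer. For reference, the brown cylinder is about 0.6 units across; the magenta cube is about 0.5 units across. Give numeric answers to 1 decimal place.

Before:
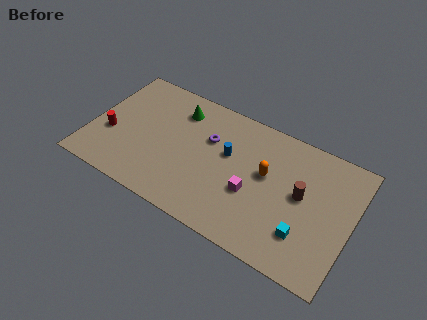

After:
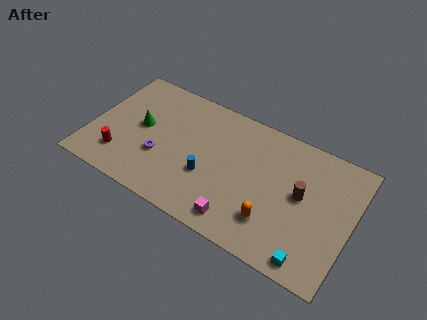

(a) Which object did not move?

the brown cylinder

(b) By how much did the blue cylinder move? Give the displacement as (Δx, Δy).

(-1.0, -2.1)

The blue cylinder was at about (8.7, 5.4) and moved to about (7.7, 3.3).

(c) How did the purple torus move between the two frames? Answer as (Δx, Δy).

(-2.8, -2.7)

From the two frames, the purple torus sits at roughly (7.4, 5.9) before and (4.6, 3.2) after.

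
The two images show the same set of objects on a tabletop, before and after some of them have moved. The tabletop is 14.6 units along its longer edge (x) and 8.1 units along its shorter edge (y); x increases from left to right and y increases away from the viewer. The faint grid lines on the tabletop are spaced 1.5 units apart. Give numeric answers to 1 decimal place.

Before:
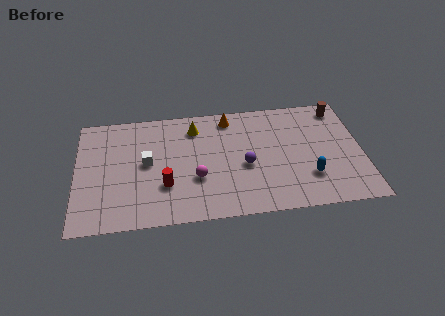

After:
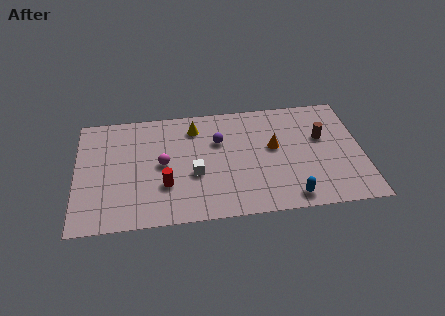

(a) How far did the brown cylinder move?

2.2

The brown cylinder moved from about (13.6, 7.0) to (12.6, 5.0), a distance of √(1.0² + 2.0²) ≈ 2.2.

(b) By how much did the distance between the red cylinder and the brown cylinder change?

-1.7

They were about 10.1 units apart before and 8.4 after — 1.7 units closer together.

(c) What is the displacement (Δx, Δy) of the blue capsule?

(-1.0, -1.3)

The blue capsule started near (11.8, 2.3) and ended near (10.8, 1.0).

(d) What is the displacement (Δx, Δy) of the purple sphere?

(-1.3, 1.9)

From the two frames, the purple sphere sits at roughly (8.6, 3.5) before and (7.3, 5.4) after.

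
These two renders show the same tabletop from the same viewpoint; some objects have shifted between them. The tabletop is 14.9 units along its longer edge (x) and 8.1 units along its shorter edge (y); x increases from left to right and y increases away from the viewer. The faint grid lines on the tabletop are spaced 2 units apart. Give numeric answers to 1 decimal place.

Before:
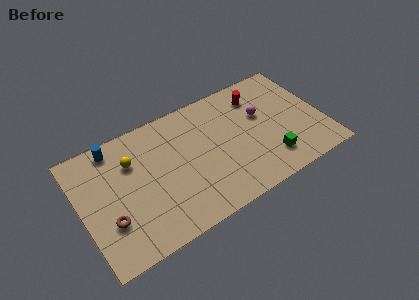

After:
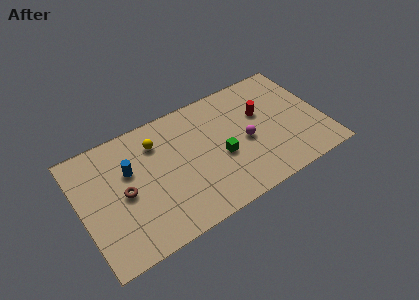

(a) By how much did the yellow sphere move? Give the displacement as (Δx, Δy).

(1.6, 0.5)

The yellow sphere started near (3.3, 5.7) and ended near (4.9, 6.2).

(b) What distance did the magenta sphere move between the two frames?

1.8

The magenta sphere was near (11.3, 5.0) before and (10.1, 3.7) after, so it travelled √(1.2² + 1.3²) ≈ 1.8 units.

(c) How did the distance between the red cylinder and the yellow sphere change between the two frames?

-1.5

Before: roughly 8.0 units apart; after: 6.5. That's 1.5 units closer together.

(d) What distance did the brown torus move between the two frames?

1.7

The brown torus moved from about (1.5, 2.6) to (2.6, 3.9), a distance of √(1.1² + 1.3²) ≈ 1.7.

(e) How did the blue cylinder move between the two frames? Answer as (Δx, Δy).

(0.7, -1.9)

The blue cylinder was at about (2.4, 7.1) and moved to about (3.1, 5.2).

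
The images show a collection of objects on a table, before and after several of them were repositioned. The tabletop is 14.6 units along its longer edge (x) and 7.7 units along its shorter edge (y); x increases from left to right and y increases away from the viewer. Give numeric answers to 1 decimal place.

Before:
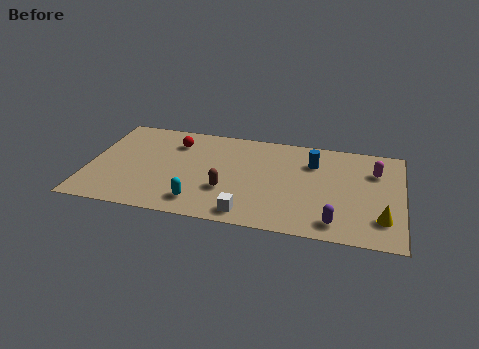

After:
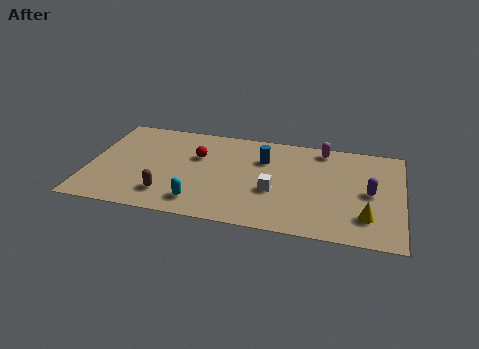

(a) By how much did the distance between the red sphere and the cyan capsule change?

-1.1

They were about 4.7 units apart before and 3.6 after — 1.1 units closer together.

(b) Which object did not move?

the cyan capsule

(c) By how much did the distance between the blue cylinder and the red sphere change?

-3.4

The distance was about 6.5 in the first image and 3.1 in the second, so they moved 3.4 units closer together.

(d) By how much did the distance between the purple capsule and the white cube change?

+0.5

Before: roughly 4.0 units apart; after: 4.5. That's 0.5 units further apart.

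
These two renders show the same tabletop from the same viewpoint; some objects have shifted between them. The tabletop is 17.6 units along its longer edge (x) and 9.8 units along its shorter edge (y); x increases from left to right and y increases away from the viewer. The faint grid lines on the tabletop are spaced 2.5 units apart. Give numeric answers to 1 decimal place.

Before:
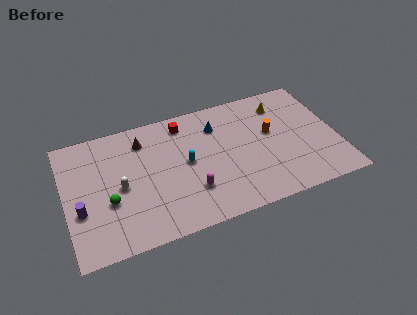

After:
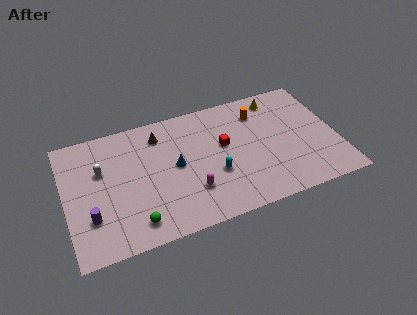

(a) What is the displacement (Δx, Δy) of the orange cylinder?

(-0.6, 1.9)

The orange cylinder started near (13.4, 5.7) and ended near (12.8, 7.6).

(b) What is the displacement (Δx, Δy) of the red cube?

(2.4, -2.6)

The red cube started near (7.9, 8.3) and ended near (10.3, 5.7).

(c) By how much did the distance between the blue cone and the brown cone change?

-1.9

Before: roughly 4.8 units apart; after: 2.9. That's 1.9 units closer together.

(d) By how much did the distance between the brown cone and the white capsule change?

+0.6

They were about 3.6 units apart before and 4.2 after — 0.6 units further apart.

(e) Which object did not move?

the magenta capsule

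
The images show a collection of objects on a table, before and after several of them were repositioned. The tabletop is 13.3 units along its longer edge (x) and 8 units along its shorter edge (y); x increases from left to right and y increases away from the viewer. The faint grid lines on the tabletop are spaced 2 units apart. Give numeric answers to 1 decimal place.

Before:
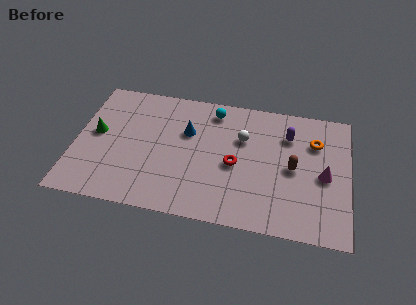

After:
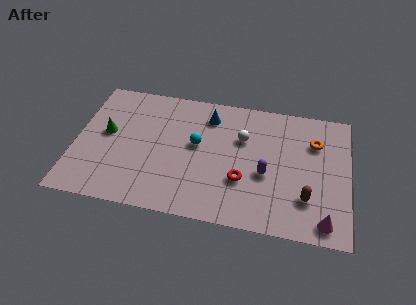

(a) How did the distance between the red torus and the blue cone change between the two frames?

+1.2

Before: roughly 2.9 units apart; after: 4.1. That's 1.2 units further apart.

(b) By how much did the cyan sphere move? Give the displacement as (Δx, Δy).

(-0.7, -2.3)

From the two frames, the cyan sphere sits at roughly (6.6, 6.8) before and (5.9, 4.5) after.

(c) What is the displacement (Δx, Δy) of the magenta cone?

(0.1, -2.7)

The magenta cone was at about (12.1, 3.7) and moved to about (12.2, 1.0).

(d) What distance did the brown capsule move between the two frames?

1.8

The brown capsule moved from about (10.6, 3.9) to (11.3, 2.2), a distance of √(0.7² + 1.7²) ≈ 1.8.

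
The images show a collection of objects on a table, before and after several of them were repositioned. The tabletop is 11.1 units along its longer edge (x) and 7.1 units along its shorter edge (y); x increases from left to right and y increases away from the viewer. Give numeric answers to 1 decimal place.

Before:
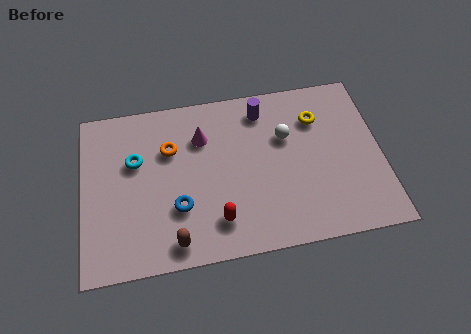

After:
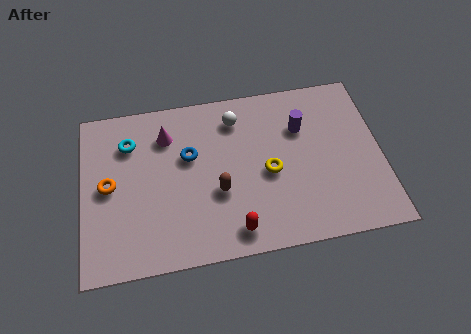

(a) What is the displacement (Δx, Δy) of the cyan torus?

(-0.2, 0.8)

From the two frames, the cyan torus sits at roughly (2.0, 4.5) before and (1.8, 5.3) after.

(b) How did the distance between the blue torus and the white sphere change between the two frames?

-2.5

Before: roughly 4.7 units apart; after: 2.2. That's 2.5 units closer together.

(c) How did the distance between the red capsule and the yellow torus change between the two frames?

-2.8

The distance was about 5.4 in the first image and 2.6 in the second, so they moved 2.8 units closer together.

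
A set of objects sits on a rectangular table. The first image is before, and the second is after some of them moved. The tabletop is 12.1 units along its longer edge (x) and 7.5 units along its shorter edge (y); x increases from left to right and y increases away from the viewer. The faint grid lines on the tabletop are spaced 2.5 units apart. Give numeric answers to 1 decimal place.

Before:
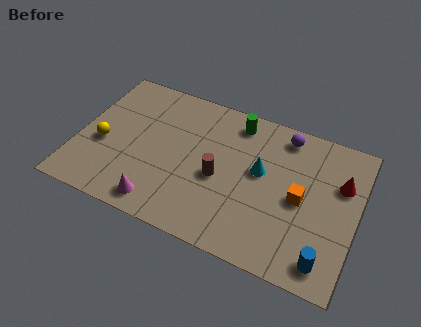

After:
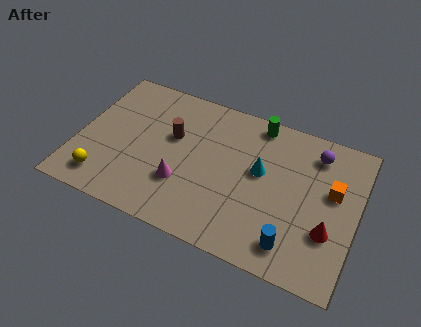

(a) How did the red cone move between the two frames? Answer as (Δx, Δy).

(-0.3, -2.5)

The red cone was at about (11.3, 5.0) and moved to about (11.0, 2.5).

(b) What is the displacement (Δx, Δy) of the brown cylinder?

(-2.2, 1.3)

The brown cylinder started near (6.2, 3.3) and ended near (4.0, 4.6).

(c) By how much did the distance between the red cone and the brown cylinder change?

+1.9

They were about 5.4 units apart before and 7.3 after — 1.9 units further apart.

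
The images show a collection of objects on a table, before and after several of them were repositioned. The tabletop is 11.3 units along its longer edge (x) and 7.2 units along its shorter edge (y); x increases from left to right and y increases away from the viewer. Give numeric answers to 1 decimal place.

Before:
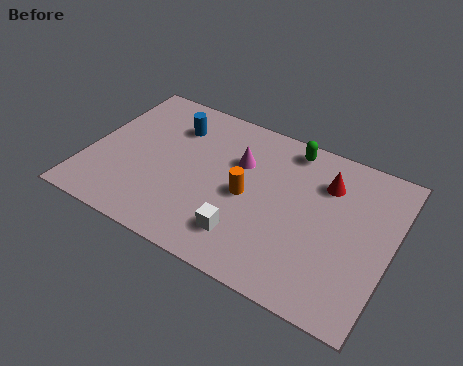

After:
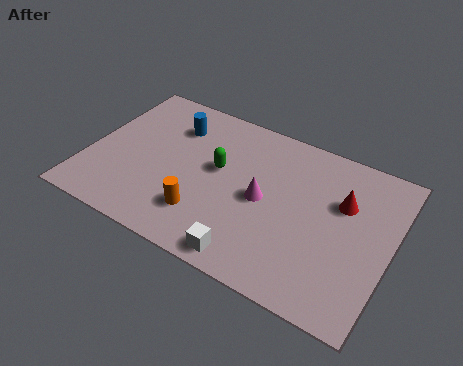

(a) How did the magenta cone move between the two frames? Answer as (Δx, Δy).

(1.1, -1.3)

The magenta cone started near (5.5, 4.8) and ended near (6.6, 3.5).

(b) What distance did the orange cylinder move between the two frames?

2.1

The orange cylinder moved from about (6.0, 3.4) to (4.6, 1.8), a distance of √(1.4² + 1.6²) ≈ 2.1.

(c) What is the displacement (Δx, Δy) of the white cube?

(0.3, -0.8)

The white cube started near (6.2, 1.6) and ended near (6.5, 0.8).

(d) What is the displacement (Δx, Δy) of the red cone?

(0.7, -0.6)

From the two frames, the red cone sits at roughly (8.7, 5.3) before and (9.4, 4.7) after.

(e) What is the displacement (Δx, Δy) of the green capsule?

(-2.4, -2.2)

The green capsule was at about (7.2, 6.3) and moved to about (4.8, 4.1).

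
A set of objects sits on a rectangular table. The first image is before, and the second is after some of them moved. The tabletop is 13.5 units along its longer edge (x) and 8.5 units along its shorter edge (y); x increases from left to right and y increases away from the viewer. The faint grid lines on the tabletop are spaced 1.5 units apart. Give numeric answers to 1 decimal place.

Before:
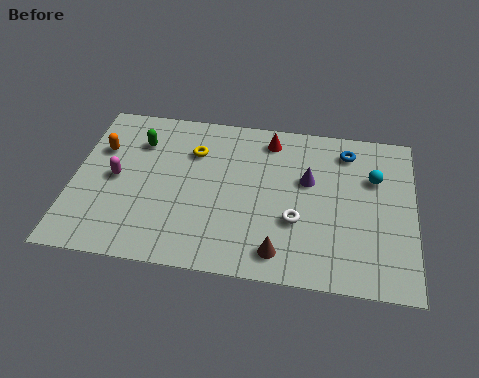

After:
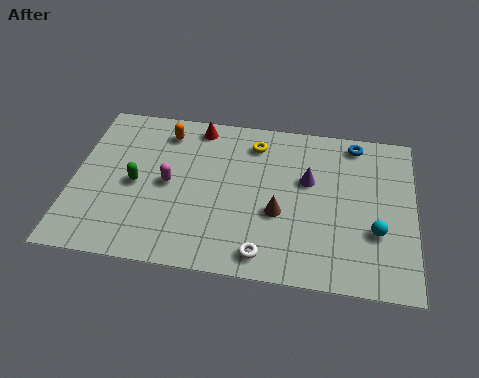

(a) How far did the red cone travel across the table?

2.9

The red cone was near (7.7, 7.2) before and (4.8, 7.5) after, so it travelled √(2.9² + 0.3²) ≈ 2.9 units.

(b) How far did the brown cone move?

2.0

From (8.3, 1.3) to (8.2, 3.3), the brown cone covered √(0.1² + 2.0²) ≈ 2.0 units.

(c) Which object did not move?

the purple cone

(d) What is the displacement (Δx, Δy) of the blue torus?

(0.3, 0.5)

From the two frames, the blue torus sits at roughly (10.8, 7.0) before and (11.1, 7.5) after.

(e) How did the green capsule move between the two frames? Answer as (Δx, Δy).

(0.0, -2.3)

From the two frames, the green capsule sits at roughly (2.5, 6.3) before and (2.5, 4.0) after.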